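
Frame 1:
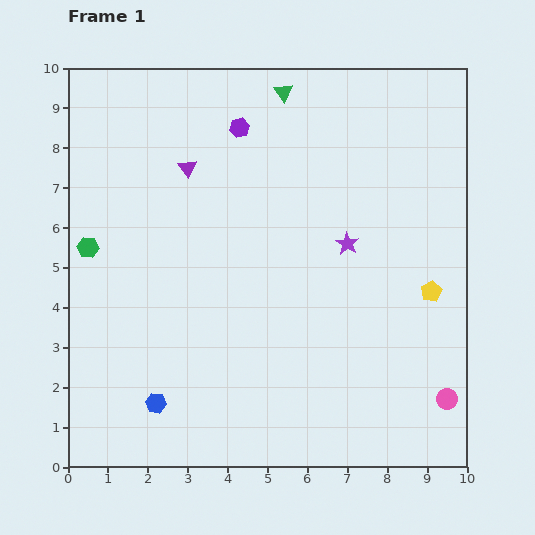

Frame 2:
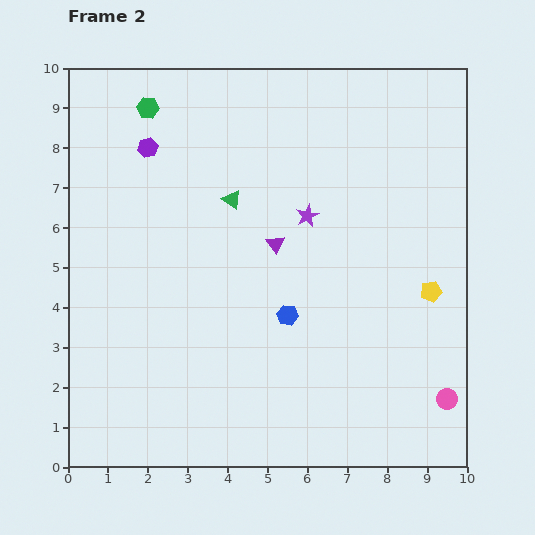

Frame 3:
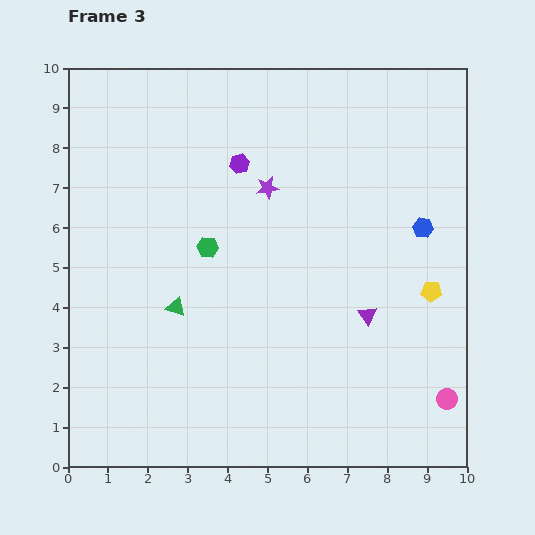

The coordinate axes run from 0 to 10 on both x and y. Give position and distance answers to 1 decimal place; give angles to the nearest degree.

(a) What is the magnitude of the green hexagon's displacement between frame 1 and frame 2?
3.8

The green hexagon moved from (0.5, 5.5) to (2.0, 9.0), a distance of √(1.5² + 3.5²) ≈ 3.8.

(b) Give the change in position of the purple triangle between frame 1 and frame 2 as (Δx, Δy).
(2.2, -1.9)

The purple triangle was at (3.0, 7.5) in frame 1 and (5.2, 5.6) in frame 2.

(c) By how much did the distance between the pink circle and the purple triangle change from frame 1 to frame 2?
-2.9

Distance in frame 1: 8.7. Distance in frame 2: 5.8.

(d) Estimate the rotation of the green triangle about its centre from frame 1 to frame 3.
36° counter-clockwise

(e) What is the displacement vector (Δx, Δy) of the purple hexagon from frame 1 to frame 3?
(0.0, -0.9)

The purple hexagon was at (4.3, 8.5) in frame 1 and (4.3, 7.6) in frame 3.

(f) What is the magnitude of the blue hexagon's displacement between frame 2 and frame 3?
4.0

The blue hexagon moved from (5.5, 3.8) to (8.9, 6.0), a distance of √(3.4² + 2.2²) ≈ 4.0.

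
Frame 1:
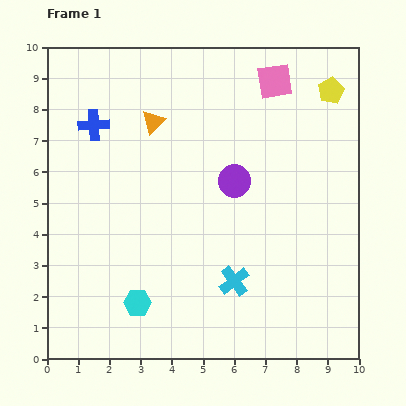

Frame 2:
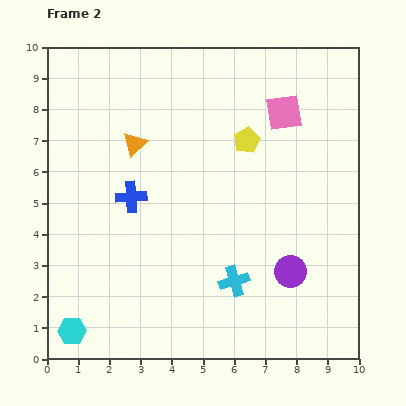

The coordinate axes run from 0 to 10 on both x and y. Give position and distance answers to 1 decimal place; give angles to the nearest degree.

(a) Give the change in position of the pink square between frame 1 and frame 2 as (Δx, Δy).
(0.3, -1.0)

The pink square was at (7.3, 8.9) in frame 1 and (7.6, 7.9) in frame 2.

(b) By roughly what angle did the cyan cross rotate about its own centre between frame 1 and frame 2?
20° clockwise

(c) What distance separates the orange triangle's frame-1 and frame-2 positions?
0.9

The orange triangle moved from (3.4, 7.6) to (2.8, 6.9), a distance of √(0.6² + 0.7²) ≈ 0.9.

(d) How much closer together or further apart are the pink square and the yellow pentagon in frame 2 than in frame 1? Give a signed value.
-0.3

Distance in frame 1: 1.8. Distance in frame 2: 1.5.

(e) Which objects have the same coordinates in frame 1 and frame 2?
the cyan cross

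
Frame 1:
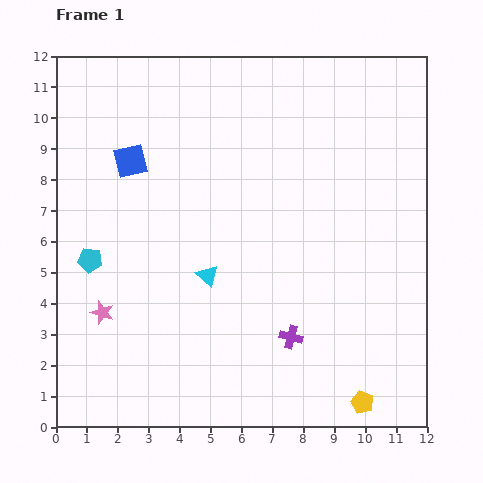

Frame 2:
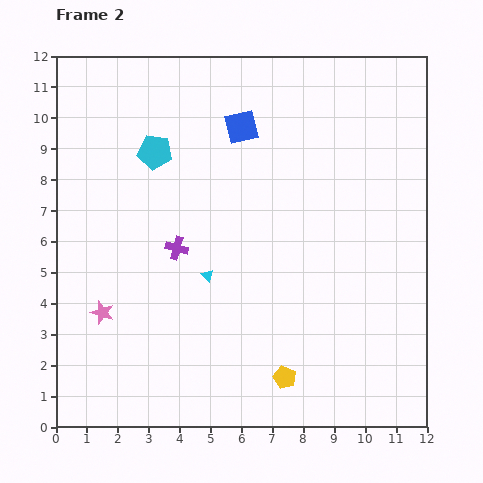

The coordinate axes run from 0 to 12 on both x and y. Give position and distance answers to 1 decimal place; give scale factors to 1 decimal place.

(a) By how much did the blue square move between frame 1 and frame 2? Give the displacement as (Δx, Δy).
(3.6, 1.1)

The blue square was at (2.4, 8.6) in frame 1 and (6.0, 9.7) in frame 2.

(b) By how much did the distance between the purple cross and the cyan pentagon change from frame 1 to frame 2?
-3.8

Distance in frame 1: 7.0. Distance in frame 2: 3.2.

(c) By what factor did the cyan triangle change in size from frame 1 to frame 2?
0.6×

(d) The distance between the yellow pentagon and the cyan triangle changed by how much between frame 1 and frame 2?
-2.4

Distance in frame 1: 6.5. Distance in frame 2: 4.1.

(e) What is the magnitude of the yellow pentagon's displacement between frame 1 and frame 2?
2.6

The yellow pentagon moved from (9.9, 0.8) to (7.4, 1.6), a distance of √(2.5² + 0.8²) ≈ 2.6.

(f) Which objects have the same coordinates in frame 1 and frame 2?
the cyan triangle, the pink star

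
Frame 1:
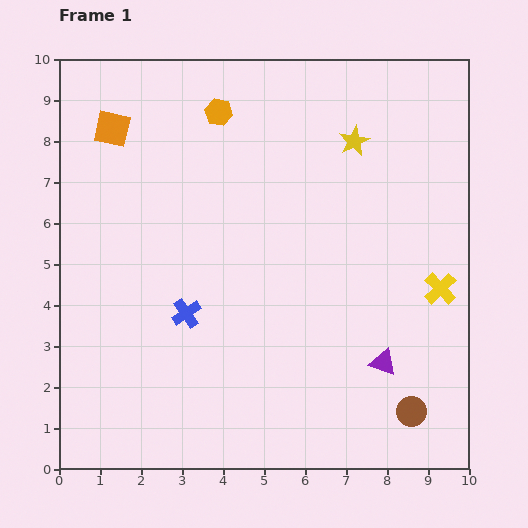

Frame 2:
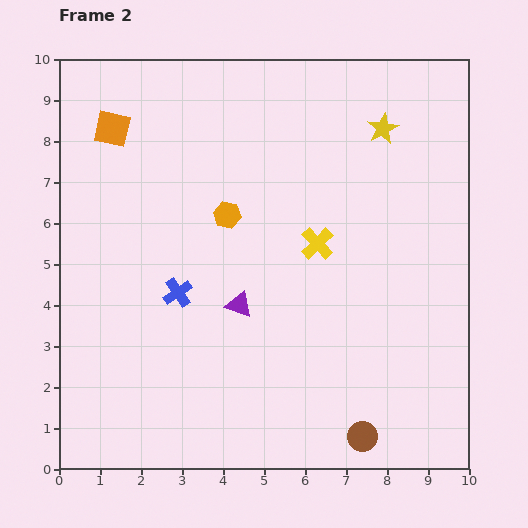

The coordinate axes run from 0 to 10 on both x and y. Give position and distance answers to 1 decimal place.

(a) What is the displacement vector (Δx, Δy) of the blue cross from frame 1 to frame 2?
(-0.2, 0.5)

The blue cross was at (3.1, 3.8) in frame 1 and (2.9, 4.3) in frame 2.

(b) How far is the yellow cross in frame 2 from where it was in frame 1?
3.2

The yellow cross moved from (9.3, 4.4) to (6.3, 5.5), a distance of √(3.0² + 1.1²) ≈ 3.2.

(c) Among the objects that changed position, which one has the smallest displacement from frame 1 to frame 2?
the blue cross

(moved 0.5)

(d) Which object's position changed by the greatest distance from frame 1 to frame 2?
the purple triangle

(moved 3.8; next 3.2)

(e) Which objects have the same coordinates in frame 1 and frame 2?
the orange square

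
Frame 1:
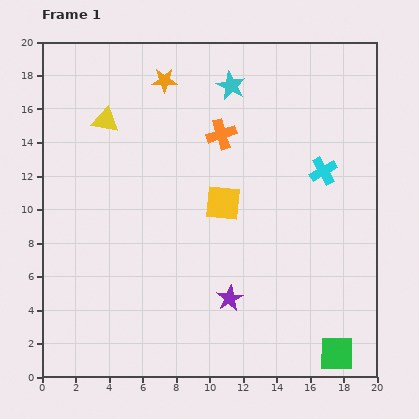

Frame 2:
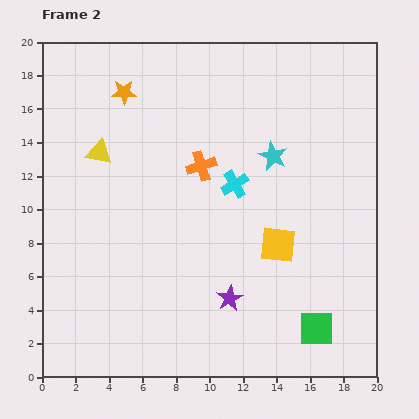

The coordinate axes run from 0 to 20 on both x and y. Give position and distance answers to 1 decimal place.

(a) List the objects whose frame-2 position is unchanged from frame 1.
the purple star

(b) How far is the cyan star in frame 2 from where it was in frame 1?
4.9

The cyan star moved from (11.3, 17.4) to (13.8, 13.2), a distance of √(2.5² + 4.2²) ≈ 4.9.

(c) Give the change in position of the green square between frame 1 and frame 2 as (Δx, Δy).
(-1.2, 1.5)

The green square was at (17.6, 1.4) in frame 1 and (16.4, 2.9) in frame 2.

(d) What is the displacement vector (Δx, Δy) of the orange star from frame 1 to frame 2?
(-2.4, -0.7)

The orange star was at (7.3, 17.7) in frame 1 and (4.9, 17.0) in frame 2.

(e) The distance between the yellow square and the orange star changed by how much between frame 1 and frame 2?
+4.8

Distance in frame 1: 8.1. Distance in frame 2: 12.9.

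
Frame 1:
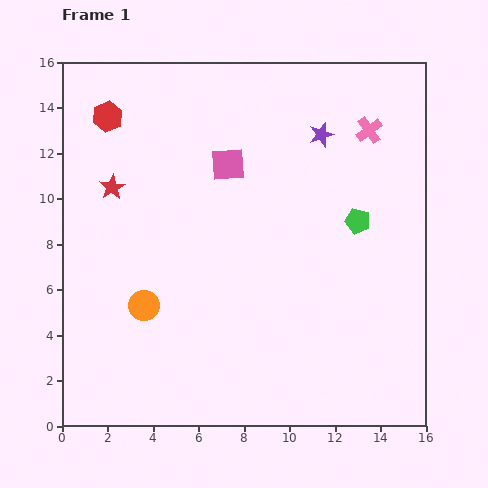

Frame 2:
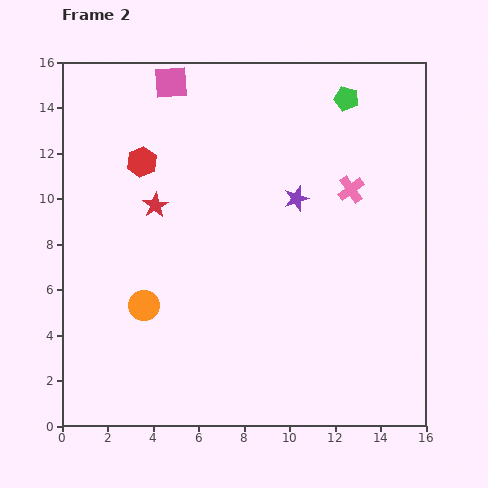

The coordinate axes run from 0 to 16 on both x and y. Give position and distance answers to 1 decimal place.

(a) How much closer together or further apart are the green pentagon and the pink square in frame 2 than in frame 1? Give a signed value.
+1.5

Distance in frame 1: 6.2. Distance in frame 2: 7.7.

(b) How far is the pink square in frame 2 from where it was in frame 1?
4.4

The pink square moved from (7.3, 11.5) to (4.8, 15.1), a distance of √(2.5² + 3.6²) ≈ 4.4.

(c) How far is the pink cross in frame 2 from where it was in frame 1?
2.7

The pink cross moved from (13.5, 13.0) to (12.7, 10.4), a distance of √(0.8² + 2.6²) ≈ 2.7.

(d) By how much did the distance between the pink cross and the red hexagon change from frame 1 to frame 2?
-2.2

Distance in frame 1: 11.5. Distance in frame 2: 9.3.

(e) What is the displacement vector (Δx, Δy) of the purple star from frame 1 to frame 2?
(-1.1, -2.8)

The purple star was at (11.4, 12.8) in frame 1 and (10.3, 10.0) in frame 2.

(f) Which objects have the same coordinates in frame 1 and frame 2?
the orange circle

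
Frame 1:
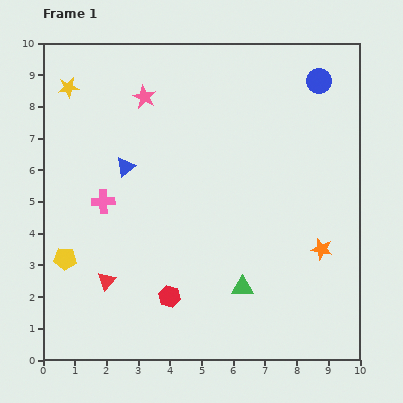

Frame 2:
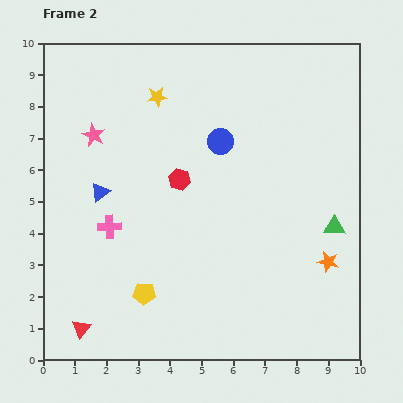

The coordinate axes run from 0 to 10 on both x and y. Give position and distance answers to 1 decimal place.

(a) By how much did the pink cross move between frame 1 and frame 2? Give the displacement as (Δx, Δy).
(0.2, -0.8)

The pink cross was at (1.9, 5.0) in frame 1 and (2.1, 4.2) in frame 2.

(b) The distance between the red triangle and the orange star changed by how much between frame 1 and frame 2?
+1.2

Distance in frame 1: 6.9. Distance in frame 2: 8.1.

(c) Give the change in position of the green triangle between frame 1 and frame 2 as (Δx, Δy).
(2.9, 1.9)

The green triangle was at (6.3, 2.3) in frame 1 and (9.2, 4.2) in frame 2.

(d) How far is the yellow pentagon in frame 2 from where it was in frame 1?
2.7

The yellow pentagon moved from (0.7, 3.2) to (3.2, 2.1), a distance of √(2.5² + 1.1²) ≈ 2.7.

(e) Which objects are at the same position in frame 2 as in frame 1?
none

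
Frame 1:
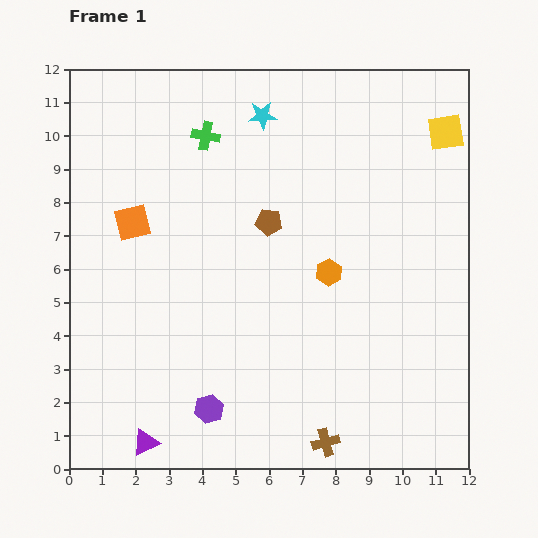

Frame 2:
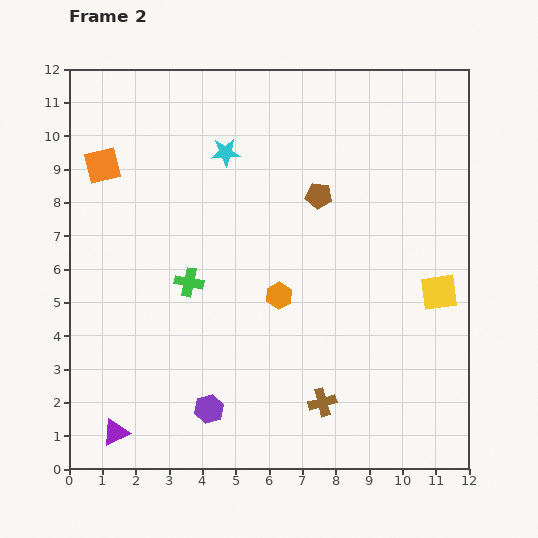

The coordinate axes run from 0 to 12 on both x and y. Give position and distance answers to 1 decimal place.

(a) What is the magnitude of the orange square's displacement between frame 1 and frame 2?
1.9

The orange square moved from (1.9, 7.4) to (1.0, 9.1), a distance of √(0.9² + 1.7²) ≈ 1.9.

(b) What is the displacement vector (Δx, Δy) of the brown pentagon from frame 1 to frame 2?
(1.5, 0.8)

The brown pentagon was at (6.0, 7.4) in frame 1 and (7.5, 8.2) in frame 2.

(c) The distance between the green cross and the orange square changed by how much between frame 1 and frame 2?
+1.0

Distance in frame 1: 3.4. Distance in frame 2: 4.4.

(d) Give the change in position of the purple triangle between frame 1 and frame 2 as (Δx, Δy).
(-0.9, 0.3)

The purple triangle was at (2.3, 0.8) in frame 1 and (1.4, 1.1) in frame 2.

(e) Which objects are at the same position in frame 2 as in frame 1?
the purple hexagon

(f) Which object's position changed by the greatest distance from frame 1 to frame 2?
the yellow square

(moved 4.8; next 4.4)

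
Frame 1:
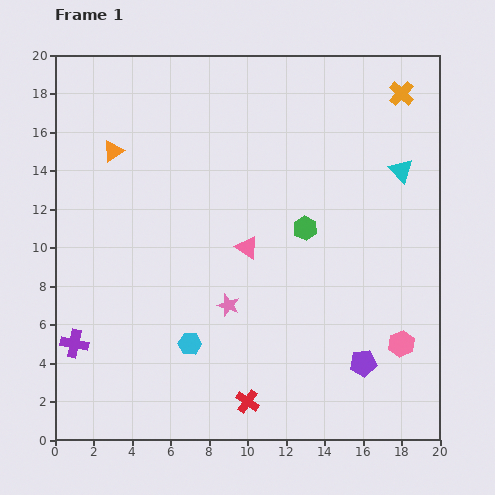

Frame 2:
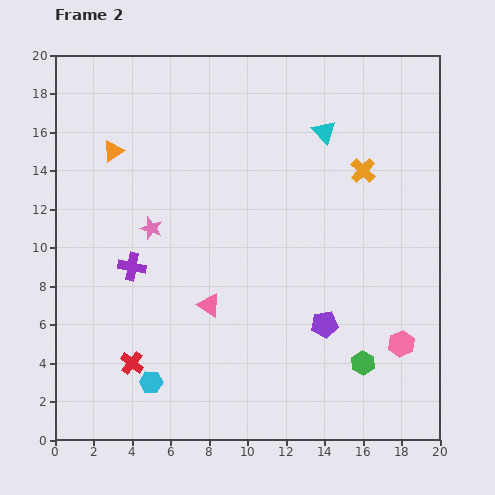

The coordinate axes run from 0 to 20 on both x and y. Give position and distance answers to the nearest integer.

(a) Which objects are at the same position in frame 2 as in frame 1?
the pink hexagon, the orange triangle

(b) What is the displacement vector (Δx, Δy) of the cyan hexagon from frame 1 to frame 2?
(-2, -2)

The cyan hexagon was at (7, 5) in frame 1 and (5, 3) in frame 2.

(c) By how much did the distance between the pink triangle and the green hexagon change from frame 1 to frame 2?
+6

Distance in frame 1: 3. Distance in frame 2: 9.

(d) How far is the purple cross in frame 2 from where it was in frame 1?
5

The purple cross moved from (1, 5) to (4, 9), a distance of √(3² + 4²) ≈ 5.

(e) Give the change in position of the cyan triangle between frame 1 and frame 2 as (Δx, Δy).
(-4, 2)

The cyan triangle was at (18, 14) in frame 1 and (14, 16) in frame 2.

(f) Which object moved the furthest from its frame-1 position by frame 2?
the green hexagon

(moved 8; next 6)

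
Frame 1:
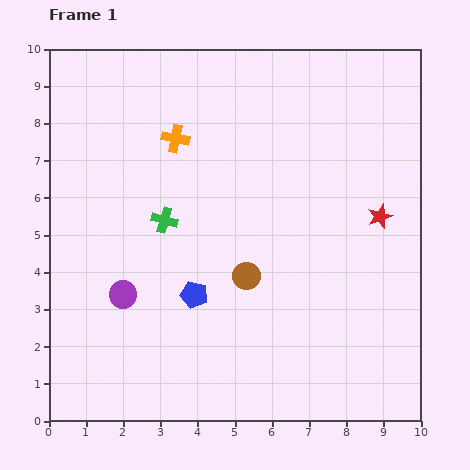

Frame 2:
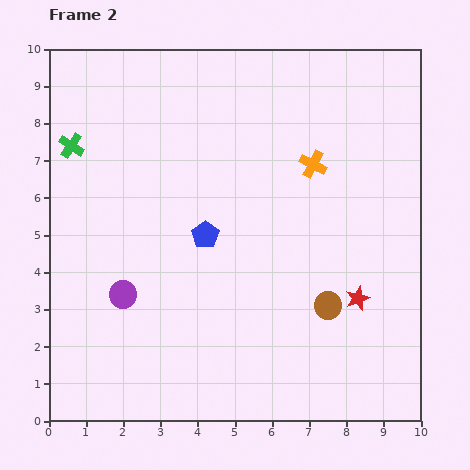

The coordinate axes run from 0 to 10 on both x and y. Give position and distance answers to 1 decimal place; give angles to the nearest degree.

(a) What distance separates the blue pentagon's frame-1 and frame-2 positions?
1.6

The blue pentagon moved from (3.9, 3.4) to (4.2, 5.0), a distance of √(0.3² + 1.6²) ≈ 1.6.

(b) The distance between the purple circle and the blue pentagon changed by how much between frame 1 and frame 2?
+0.8

Distance in frame 1: 1.9. Distance in frame 2: 2.7.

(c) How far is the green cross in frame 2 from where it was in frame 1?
3.2

The green cross moved from (3.1, 5.4) to (0.6, 7.4), a distance of √(2.5² + 2.0²) ≈ 3.2.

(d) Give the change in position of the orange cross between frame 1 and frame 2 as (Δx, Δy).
(3.7, -0.7)

The orange cross was at (3.4, 7.6) in frame 1 and (7.1, 6.9) in frame 2.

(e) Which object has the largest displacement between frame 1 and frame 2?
the orange cross

(moved 3.8; next 3.2)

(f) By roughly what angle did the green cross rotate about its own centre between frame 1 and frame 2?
18° clockwise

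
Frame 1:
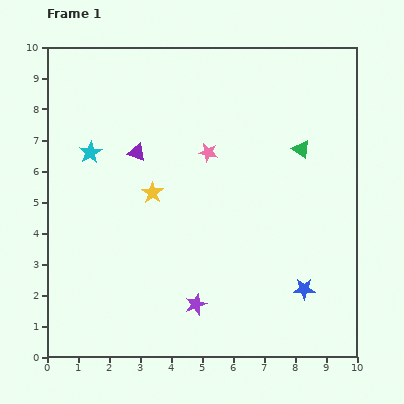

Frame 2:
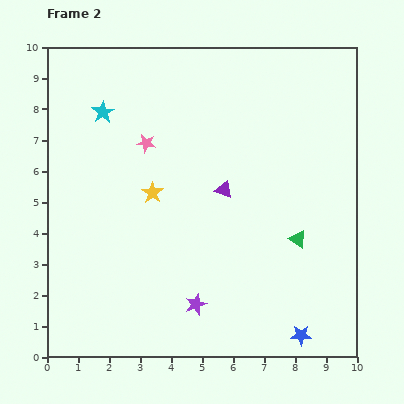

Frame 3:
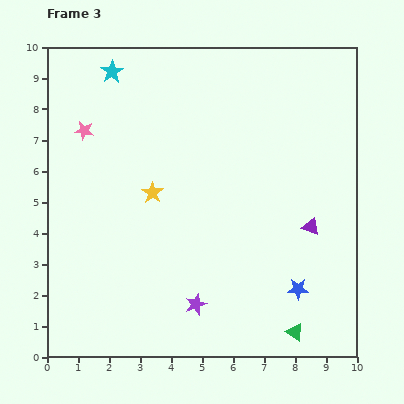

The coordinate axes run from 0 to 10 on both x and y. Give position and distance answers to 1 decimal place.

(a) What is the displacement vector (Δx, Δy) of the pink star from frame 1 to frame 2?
(-2.0, 0.3)

The pink star was at (5.2, 6.6) in frame 1 and (3.2, 6.9) in frame 2.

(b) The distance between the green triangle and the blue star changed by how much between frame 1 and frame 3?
-3.1

Distance in frame 1: 4.5. Distance in frame 3: 1.4.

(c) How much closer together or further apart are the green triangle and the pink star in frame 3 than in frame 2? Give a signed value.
+3.6

Distance in frame 2: 5.8. Distance in frame 3: 9.4.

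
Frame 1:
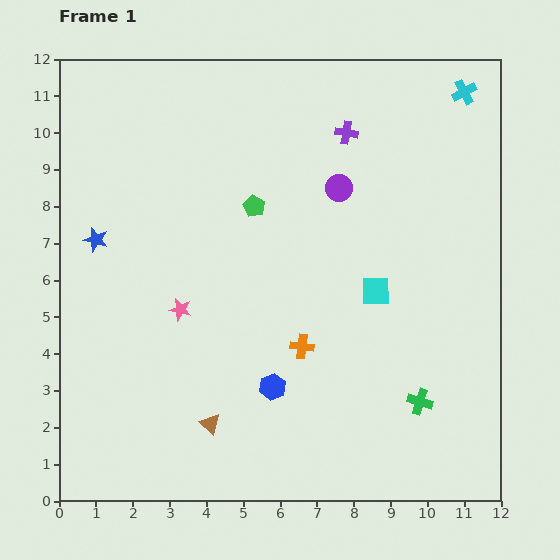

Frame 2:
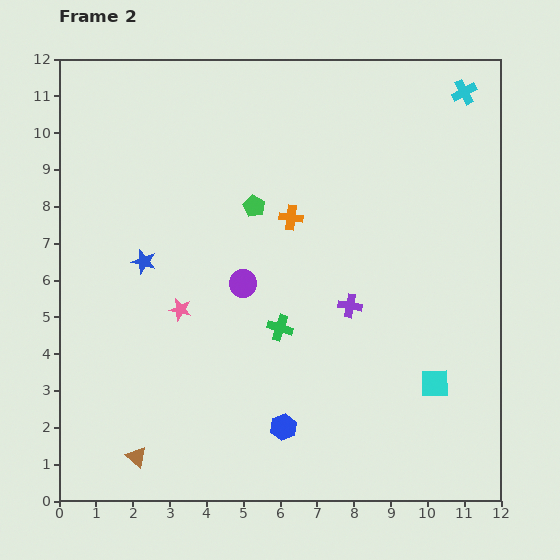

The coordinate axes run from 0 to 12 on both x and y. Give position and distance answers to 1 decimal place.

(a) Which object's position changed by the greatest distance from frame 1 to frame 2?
the purple cross

(moved 4.7; next 4.3)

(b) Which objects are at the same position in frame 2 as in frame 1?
the cyan cross, the pink star, the green pentagon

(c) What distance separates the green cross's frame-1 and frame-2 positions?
4.3

The green cross moved from (9.8, 2.7) to (6.0, 4.7), a distance of √(3.8² + 2.0²) ≈ 4.3.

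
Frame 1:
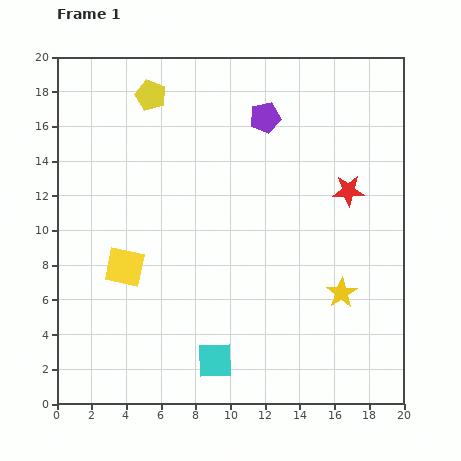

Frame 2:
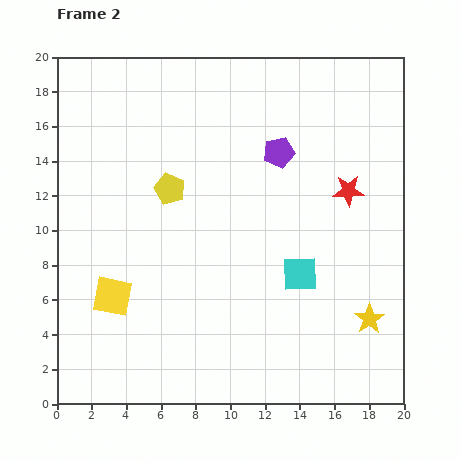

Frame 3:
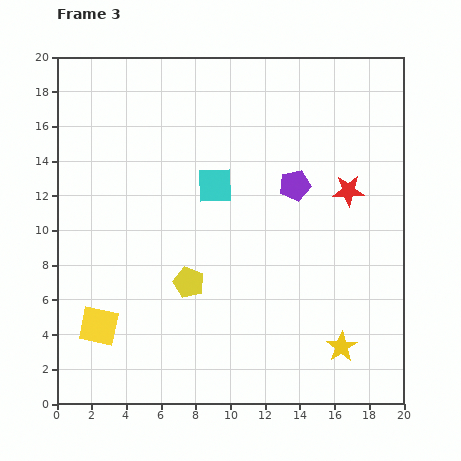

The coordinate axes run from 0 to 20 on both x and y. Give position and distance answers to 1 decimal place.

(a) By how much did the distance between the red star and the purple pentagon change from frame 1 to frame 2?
-1.8

Distance in frame 1: 6.4. Distance in frame 2: 4.6.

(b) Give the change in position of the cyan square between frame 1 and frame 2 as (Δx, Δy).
(4.9, 5.0)

The cyan square was at (9.1, 2.5) in frame 1 and (14.0, 7.5) in frame 2.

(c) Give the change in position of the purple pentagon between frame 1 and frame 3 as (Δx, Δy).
(1.7, -3.9)

The purple pentagon was at (12.0, 16.5) in frame 1 and (13.7, 12.6) in frame 3.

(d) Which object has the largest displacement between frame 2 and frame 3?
the cyan square

(moved 7.1; next 5.5)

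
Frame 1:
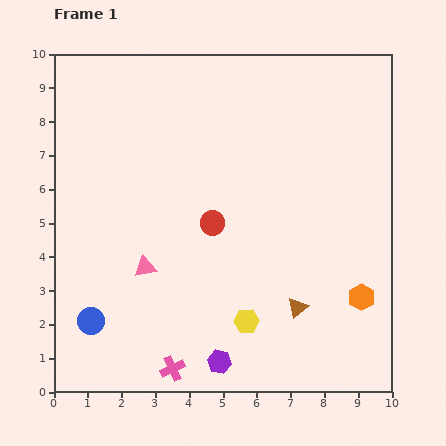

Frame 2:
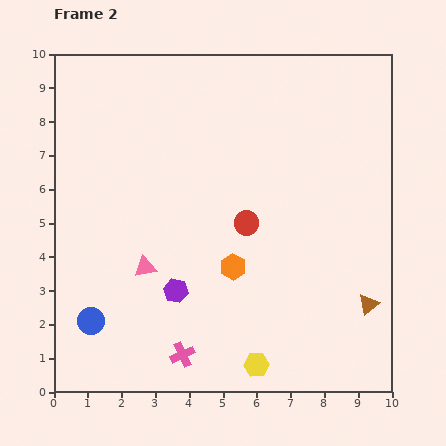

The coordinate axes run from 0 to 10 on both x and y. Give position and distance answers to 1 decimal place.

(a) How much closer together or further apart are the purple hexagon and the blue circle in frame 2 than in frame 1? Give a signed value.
-1.3

Distance in frame 1: 4.0. Distance in frame 2: 2.7.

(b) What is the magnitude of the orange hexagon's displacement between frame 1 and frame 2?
3.9

The orange hexagon moved from (9.1, 2.8) to (5.3, 3.7), a distance of √(3.8² + 0.9²) ≈ 3.9.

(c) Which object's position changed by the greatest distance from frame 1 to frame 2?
the orange hexagon

(moved 3.9; next 2.5)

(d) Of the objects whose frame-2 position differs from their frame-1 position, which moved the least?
the pink cross

(moved 0.5)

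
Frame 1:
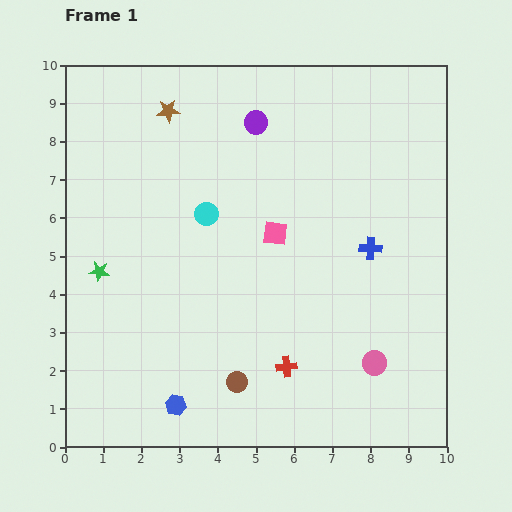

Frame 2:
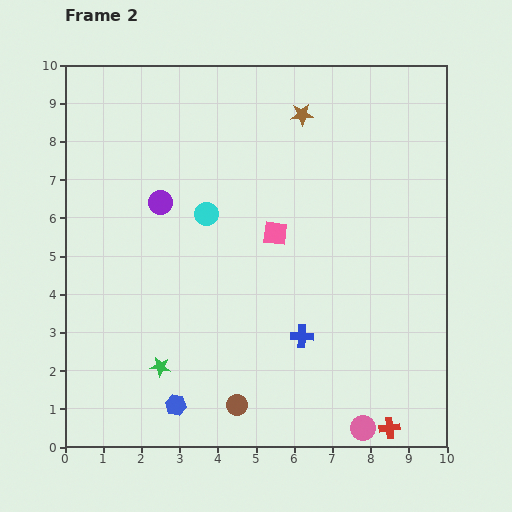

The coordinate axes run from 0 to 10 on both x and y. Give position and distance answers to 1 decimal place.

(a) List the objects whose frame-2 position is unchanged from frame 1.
the blue hexagon, the cyan circle, the pink square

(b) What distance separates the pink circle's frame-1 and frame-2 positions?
1.7

The pink circle moved from (8.1, 2.2) to (7.8, 0.5), a distance of √(0.3² + 1.7²) ≈ 1.7.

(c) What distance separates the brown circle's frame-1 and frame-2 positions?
0.6

The brown circle moved from (4.5, 1.7) to (4.5, 1.1), a distance of √(0.0² + 0.6²) ≈ 0.6.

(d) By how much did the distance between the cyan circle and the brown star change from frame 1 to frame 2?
+0.7

Distance in frame 1: 2.9. Distance in frame 2: 3.6.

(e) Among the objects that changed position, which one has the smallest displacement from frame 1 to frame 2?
the brown circle

(moved 0.6)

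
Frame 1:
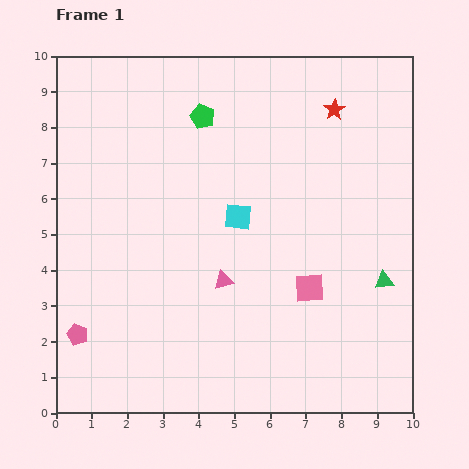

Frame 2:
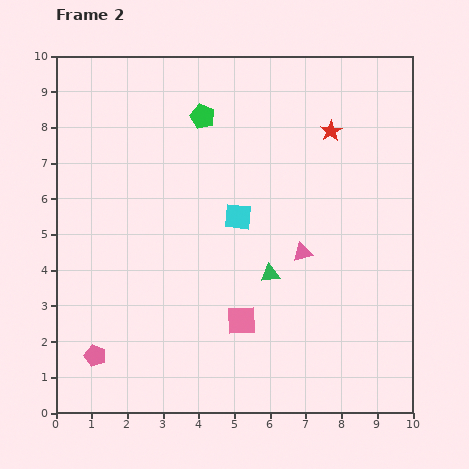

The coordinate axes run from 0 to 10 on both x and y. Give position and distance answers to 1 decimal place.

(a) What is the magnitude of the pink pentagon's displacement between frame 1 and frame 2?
0.8

The pink pentagon moved from (0.6, 2.2) to (1.1, 1.6), a distance of √(0.5² + 0.6²) ≈ 0.8.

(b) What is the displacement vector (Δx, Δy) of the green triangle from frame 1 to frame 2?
(-3.2, 0.2)

The green triangle was at (9.2, 3.7) in frame 1 and (6.0, 3.9) in frame 2.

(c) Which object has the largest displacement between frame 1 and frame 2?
the green triangle

(moved 3.2; next 2.3)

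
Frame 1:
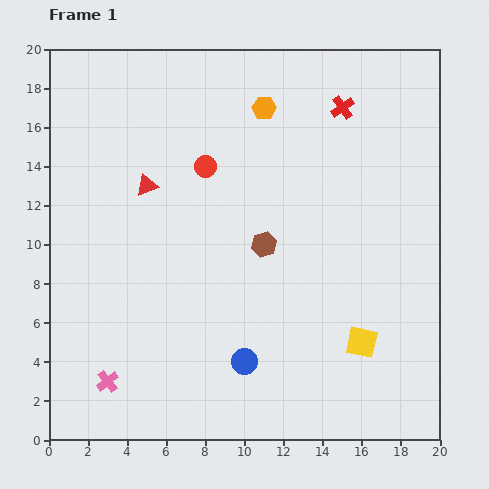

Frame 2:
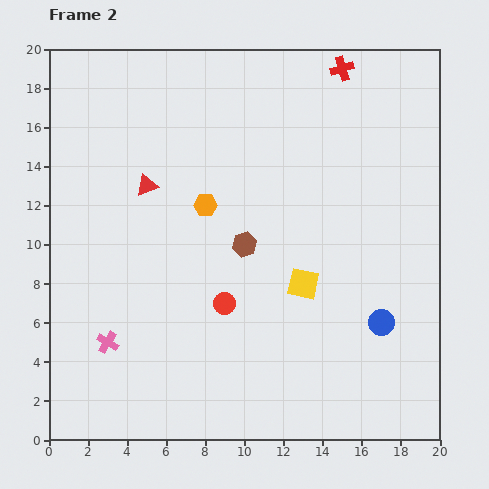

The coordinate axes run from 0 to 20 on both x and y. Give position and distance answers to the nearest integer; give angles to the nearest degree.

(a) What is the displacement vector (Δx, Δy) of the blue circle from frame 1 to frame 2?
(7, 2)

The blue circle was at (10, 4) in frame 1 and (17, 6) in frame 2.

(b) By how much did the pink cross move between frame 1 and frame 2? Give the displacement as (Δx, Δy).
(0, 2)

The pink cross was at (3, 3) in frame 1 and (3, 5) in frame 2.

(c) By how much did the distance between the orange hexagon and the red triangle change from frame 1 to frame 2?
-4

Distance in frame 1: 7. Distance in frame 2: 3.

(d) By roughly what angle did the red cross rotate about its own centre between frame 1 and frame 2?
17° clockwise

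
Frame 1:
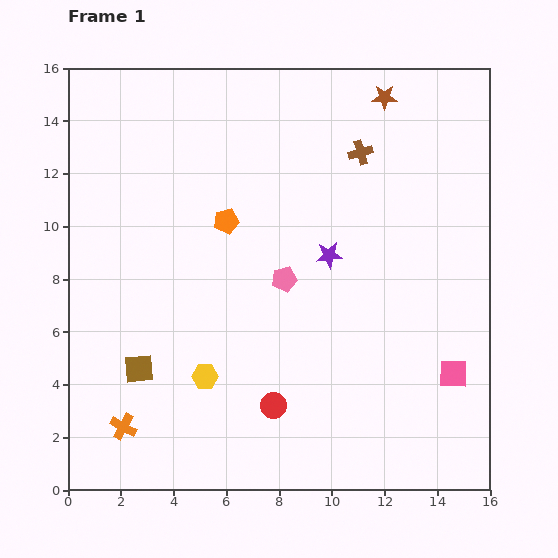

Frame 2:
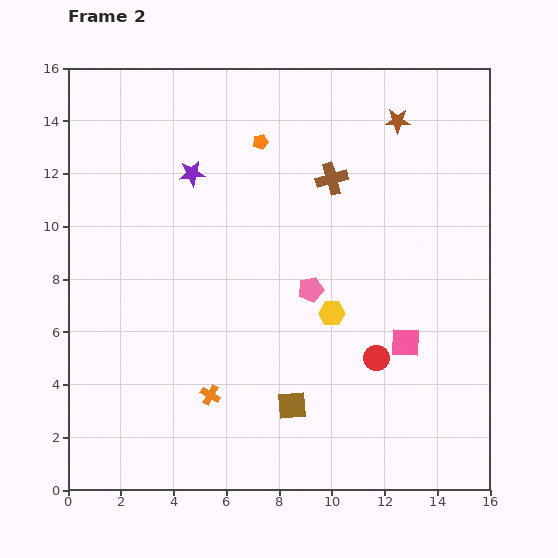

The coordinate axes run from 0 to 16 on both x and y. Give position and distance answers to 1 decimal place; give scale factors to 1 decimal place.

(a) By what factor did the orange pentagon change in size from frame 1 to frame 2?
0.6×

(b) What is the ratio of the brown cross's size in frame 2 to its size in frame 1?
1.3×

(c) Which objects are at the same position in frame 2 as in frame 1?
none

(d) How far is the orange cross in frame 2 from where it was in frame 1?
3.5

The orange cross moved from (2.1, 2.4) to (5.4, 3.6), a distance of √(3.3² + 1.2²) ≈ 3.5.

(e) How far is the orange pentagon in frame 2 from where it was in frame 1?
3.3

The orange pentagon moved from (6.0, 10.2) to (7.3, 13.2), a distance of √(1.3² + 3.0²) ≈ 3.3.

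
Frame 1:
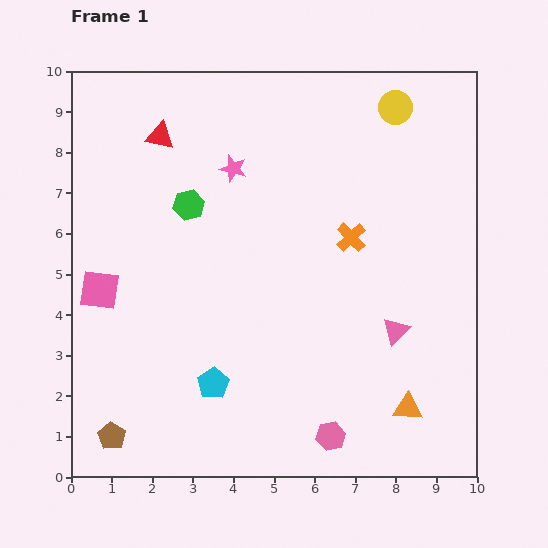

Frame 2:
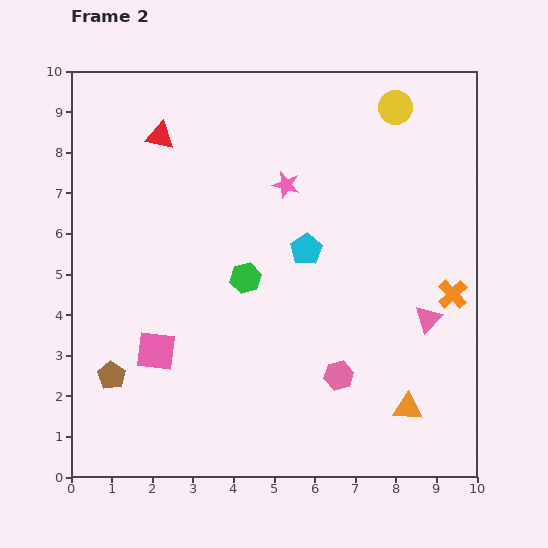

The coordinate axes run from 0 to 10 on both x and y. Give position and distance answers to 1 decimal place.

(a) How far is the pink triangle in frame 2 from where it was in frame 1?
0.9

The pink triangle moved from (8.0, 3.6) to (8.8, 3.9), a distance of √(0.8² + 0.3²) ≈ 0.9.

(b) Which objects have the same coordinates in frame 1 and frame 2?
the red triangle, the orange triangle, the yellow circle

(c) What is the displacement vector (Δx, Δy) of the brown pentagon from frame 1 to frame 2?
(0.0, 1.5)

The brown pentagon was at (1.0, 1.0) in frame 1 and (1.0, 2.5) in frame 2.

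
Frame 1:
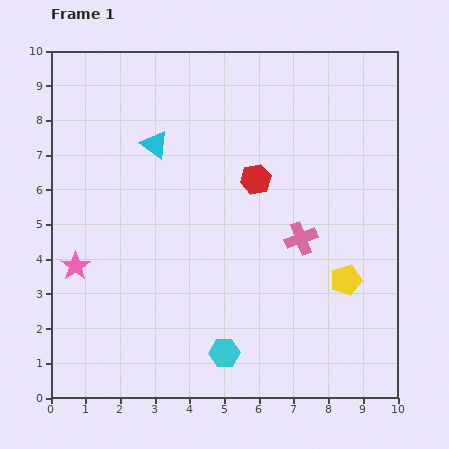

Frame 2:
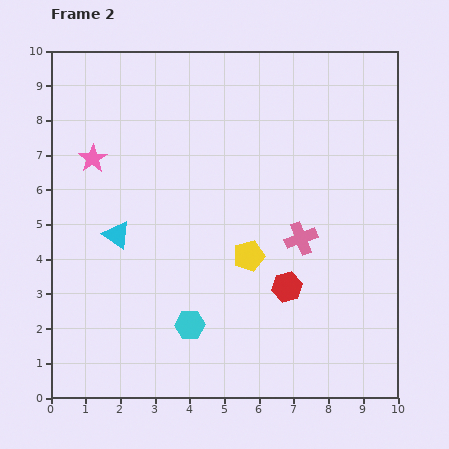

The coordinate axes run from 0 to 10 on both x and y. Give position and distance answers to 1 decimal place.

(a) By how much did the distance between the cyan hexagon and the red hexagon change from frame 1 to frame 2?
-2.1

Distance in frame 1: 5.1. Distance in frame 2: 3.0.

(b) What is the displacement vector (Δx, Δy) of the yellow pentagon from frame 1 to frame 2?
(-2.8, 0.7)

The yellow pentagon was at (8.5, 3.4) in frame 1 and (5.7, 4.1) in frame 2.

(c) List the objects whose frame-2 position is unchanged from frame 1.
the pink cross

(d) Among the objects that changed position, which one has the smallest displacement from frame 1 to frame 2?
the cyan hexagon

(moved 1.3)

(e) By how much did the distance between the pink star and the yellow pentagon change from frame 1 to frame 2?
-2.5

Distance in frame 1: 7.8. Distance in frame 2: 5.3.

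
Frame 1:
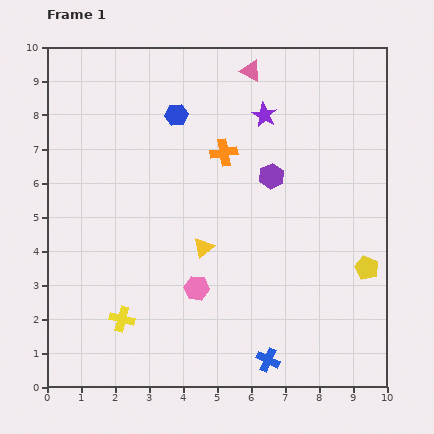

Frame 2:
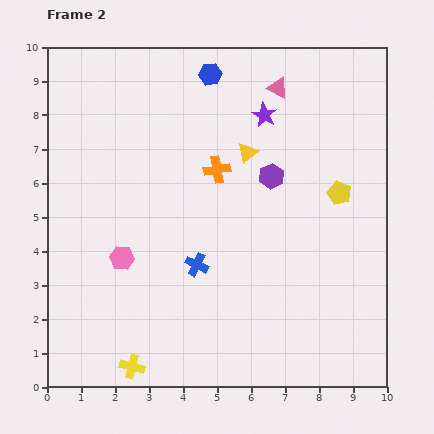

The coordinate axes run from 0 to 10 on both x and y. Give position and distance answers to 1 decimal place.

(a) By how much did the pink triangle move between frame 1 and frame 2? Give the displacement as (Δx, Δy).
(0.8, -0.5)

The pink triangle was at (6.0, 9.3) in frame 1 and (6.8, 8.8) in frame 2.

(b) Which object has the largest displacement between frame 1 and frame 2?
the blue cross

(moved 3.5; next 3.1)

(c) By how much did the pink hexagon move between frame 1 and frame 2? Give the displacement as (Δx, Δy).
(-2.2, 0.9)

The pink hexagon was at (4.4, 2.9) in frame 1 and (2.2, 3.8) in frame 2.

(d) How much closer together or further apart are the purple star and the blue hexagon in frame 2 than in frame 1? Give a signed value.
-0.6

Distance in frame 1: 2.6. Distance in frame 2: 2.0.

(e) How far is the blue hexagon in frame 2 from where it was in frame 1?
1.6

The blue hexagon moved from (3.8, 8.0) to (4.8, 9.2), a distance of √(1.0² + 1.2²) ≈ 1.6.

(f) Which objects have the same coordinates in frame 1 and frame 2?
the purple hexagon, the purple star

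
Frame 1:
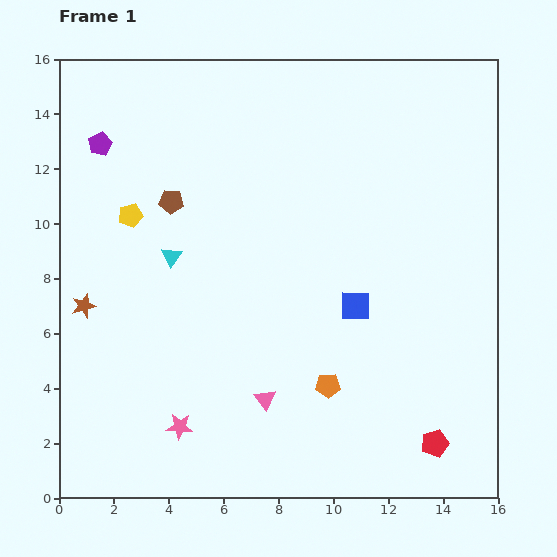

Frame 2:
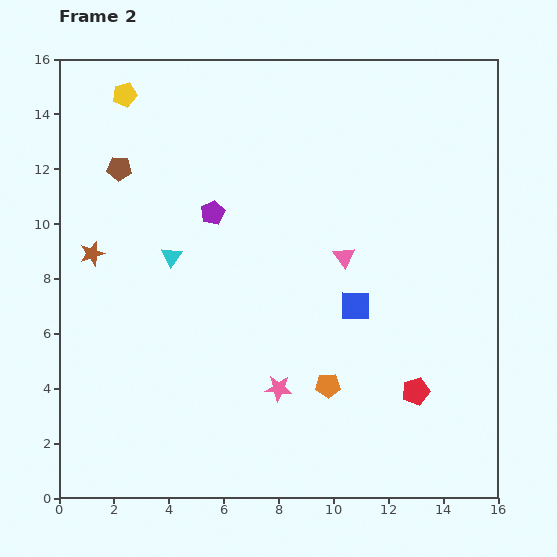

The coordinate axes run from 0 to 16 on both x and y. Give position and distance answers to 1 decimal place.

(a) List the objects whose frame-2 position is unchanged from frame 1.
the blue square, the cyan triangle, the orange pentagon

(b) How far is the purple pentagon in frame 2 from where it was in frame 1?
4.8

The purple pentagon moved from (1.5, 12.9) to (5.6, 10.4), a distance of √(4.1² + 2.5²) ≈ 4.8.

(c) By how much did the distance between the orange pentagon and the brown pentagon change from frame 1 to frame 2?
+2.2

Distance in frame 1: 8.8. Distance in frame 2: 11.0.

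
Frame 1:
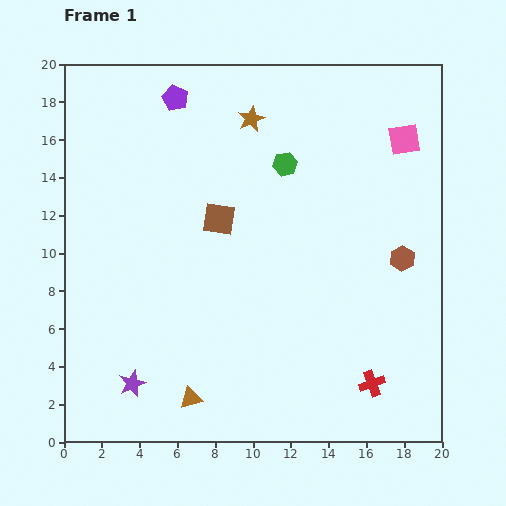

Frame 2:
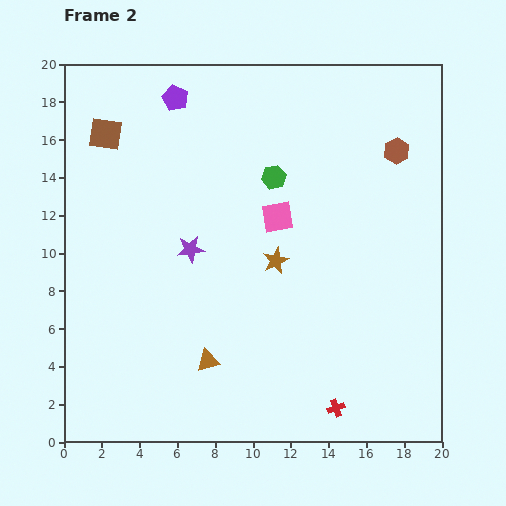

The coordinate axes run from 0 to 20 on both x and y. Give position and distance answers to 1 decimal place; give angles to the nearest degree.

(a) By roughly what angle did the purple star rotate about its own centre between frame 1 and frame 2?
16° clockwise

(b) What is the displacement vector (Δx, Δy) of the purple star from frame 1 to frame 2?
(3.1, 7.1)

The purple star was at (3.6, 3.1) in frame 1 and (6.7, 10.2) in frame 2.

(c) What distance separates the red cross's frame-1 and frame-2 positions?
2.3

The red cross moved from (16.3, 3.1) to (14.4, 1.8), a distance of √(1.9² + 1.3²) ≈ 2.3.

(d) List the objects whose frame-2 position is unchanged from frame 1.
the purple pentagon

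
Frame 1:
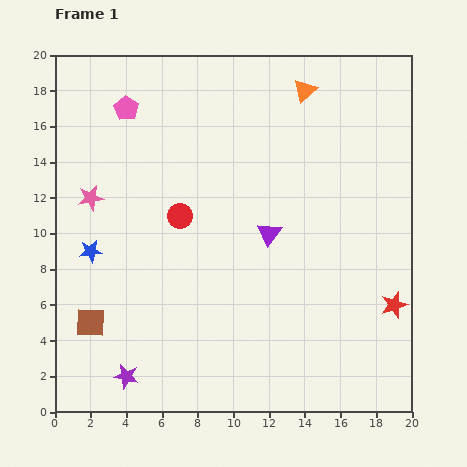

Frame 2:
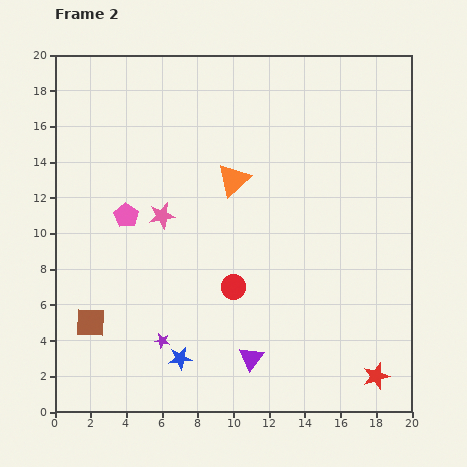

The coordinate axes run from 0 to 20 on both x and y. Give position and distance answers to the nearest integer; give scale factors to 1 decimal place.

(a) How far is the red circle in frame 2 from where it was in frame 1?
5

The red circle moved from (7, 11) to (10, 7), a distance of √(3² + 4²) ≈ 5.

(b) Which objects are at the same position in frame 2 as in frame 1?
the brown square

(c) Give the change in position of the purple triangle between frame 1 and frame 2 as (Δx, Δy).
(-1, -7)

The purple triangle was at (12, 10) in frame 1 and (11, 3) in frame 2.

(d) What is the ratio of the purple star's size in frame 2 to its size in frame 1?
0.6×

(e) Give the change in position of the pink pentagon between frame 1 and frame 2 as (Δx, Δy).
(0, -6)

The pink pentagon was at (4, 17) in frame 1 and (4, 11) in frame 2.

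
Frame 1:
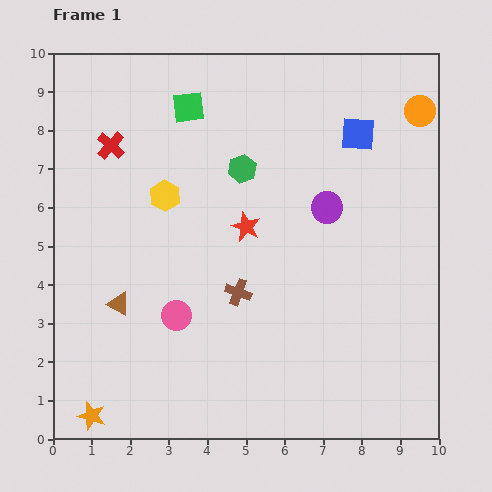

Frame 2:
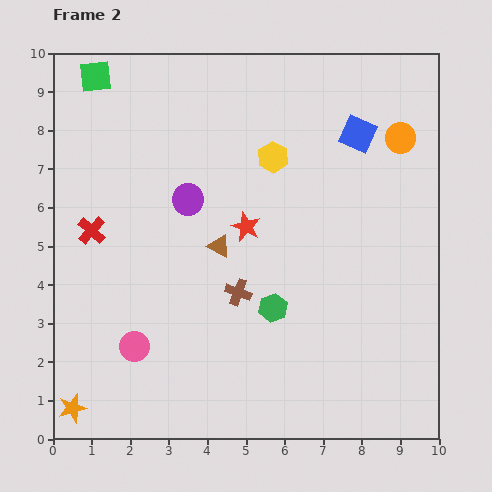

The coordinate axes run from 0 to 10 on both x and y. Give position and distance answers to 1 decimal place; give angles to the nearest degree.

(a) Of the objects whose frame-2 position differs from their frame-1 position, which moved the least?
the orange star

(moved 0.5)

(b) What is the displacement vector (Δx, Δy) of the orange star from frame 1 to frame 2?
(-0.5, 0.2)

The orange star was at (1.0, 0.6) in frame 1 and (0.5, 0.8) in frame 2.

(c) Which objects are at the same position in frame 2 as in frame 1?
the red star, the blue square, the brown cross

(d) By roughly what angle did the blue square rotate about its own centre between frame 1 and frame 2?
19° clockwise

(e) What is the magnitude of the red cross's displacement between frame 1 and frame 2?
2.3

The red cross moved from (1.5, 7.6) to (1.0, 5.4), a distance of √(0.5² + 2.2²) ≈ 2.3.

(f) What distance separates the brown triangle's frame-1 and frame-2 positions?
3.0

The brown triangle moved from (1.7, 3.5) to (4.3, 5.0), a distance of √(2.6² + 1.5²) ≈ 3.0.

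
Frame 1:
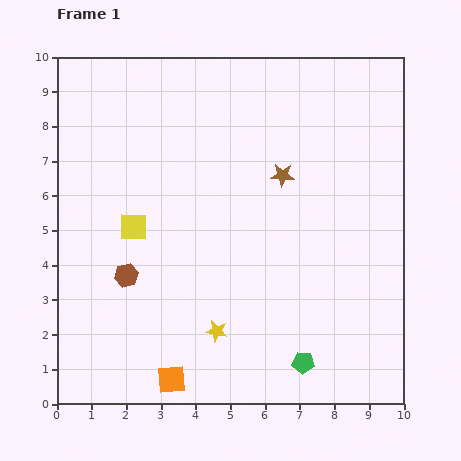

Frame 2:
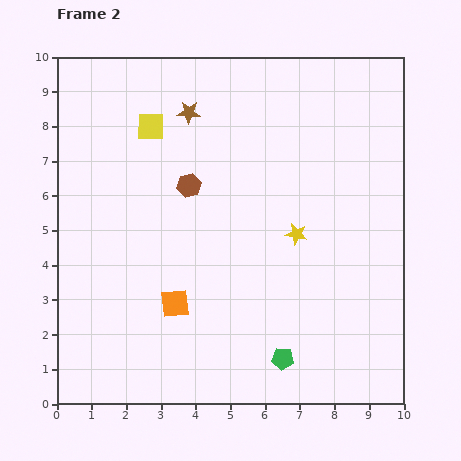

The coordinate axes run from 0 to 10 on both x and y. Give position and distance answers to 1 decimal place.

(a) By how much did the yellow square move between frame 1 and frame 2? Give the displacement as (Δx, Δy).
(0.5, 2.9)

The yellow square was at (2.2, 5.1) in frame 1 and (2.7, 8.0) in frame 2.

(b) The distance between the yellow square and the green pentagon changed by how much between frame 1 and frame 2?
+1.4

Distance in frame 1: 6.3. Distance in frame 2: 7.7.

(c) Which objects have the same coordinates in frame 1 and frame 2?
none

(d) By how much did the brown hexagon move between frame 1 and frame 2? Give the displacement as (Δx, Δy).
(1.8, 2.6)

The brown hexagon was at (2.0, 3.7) in frame 1 and (3.8, 6.3) in frame 2.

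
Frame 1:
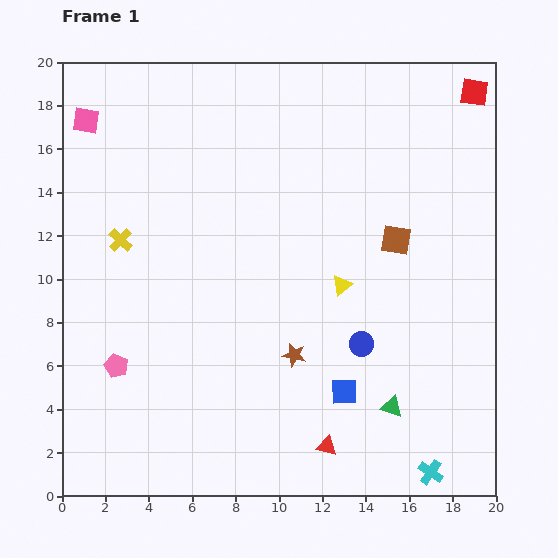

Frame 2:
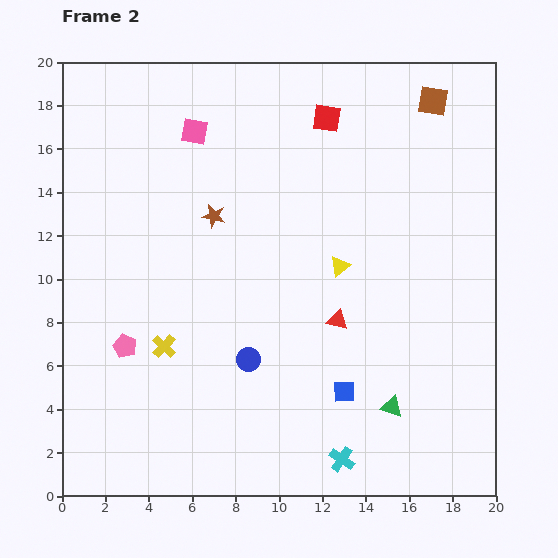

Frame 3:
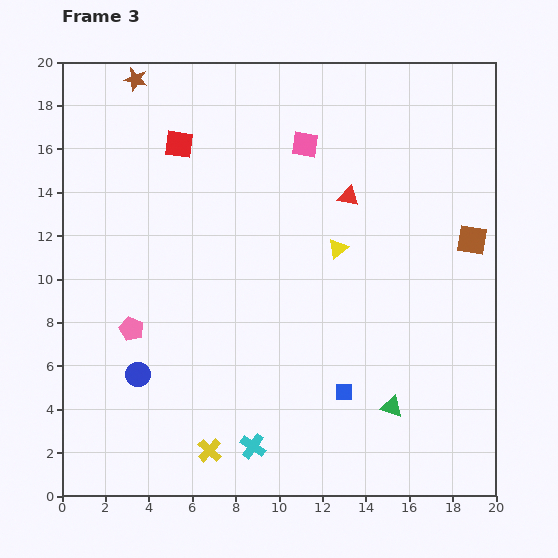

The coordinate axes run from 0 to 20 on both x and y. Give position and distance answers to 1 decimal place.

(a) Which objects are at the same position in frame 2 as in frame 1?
the blue square, the green triangle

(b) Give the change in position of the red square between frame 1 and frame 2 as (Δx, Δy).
(-6.8, -1.2)

The red square was at (19.0, 18.6) in frame 1 and (12.2, 17.4) in frame 2.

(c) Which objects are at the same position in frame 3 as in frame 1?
the blue square, the green triangle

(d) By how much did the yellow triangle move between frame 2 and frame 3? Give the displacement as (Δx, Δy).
(-0.1, 0.8)

The yellow triangle was at (12.8, 10.6) in frame 2 and (12.7, 11.4) in frame 3.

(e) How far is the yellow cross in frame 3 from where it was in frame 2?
5.2

The yellow cross moved from (4.7, 6.9) to (6.8, 2.1), a distance of √(2.1² + 4.8²) ≈ 5.2.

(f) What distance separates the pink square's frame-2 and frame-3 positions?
5.1

The pink square moved from (6.1, 16.8) to (11.2, 16.2), a distance of √(5.1² + 0.6²) ≈ 5.1.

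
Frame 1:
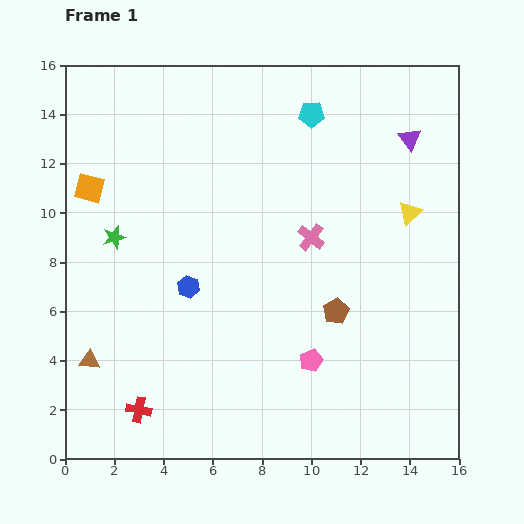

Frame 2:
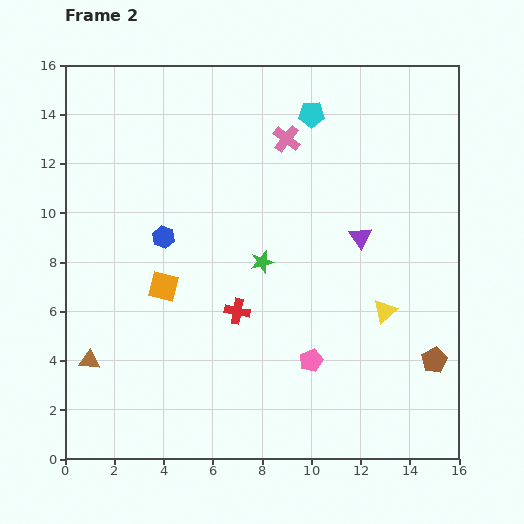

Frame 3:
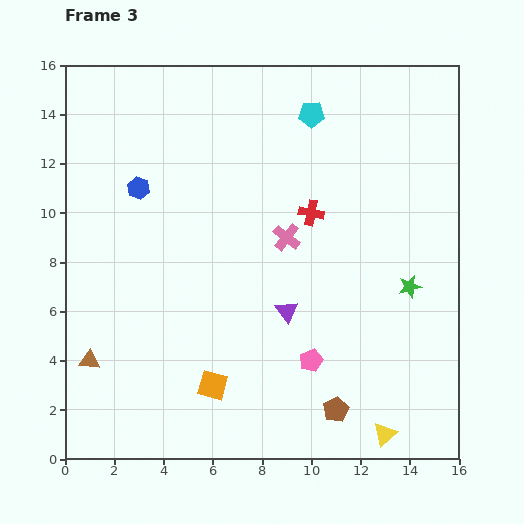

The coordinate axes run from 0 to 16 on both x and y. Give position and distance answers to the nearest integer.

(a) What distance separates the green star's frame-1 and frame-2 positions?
6

The green star moved from (2, 9) to (8, 8), a distance of √(6² + 1²) ≈ 6.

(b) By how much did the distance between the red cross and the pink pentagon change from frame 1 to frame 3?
-1

Distance in frame 1: 7. Distance in frame 3: 6.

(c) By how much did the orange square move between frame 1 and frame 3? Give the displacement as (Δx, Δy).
(5, -8)

The orange square was at (1, 11) in frame 1 and (6, 3) in frame 3.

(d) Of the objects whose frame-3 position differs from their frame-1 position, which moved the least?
the pink cross

(moved 1)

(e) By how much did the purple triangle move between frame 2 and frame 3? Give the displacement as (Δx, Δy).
(-3, -3)

The purple triangle was at (12, 9) in frame 2 and (9, 6) in frame 3.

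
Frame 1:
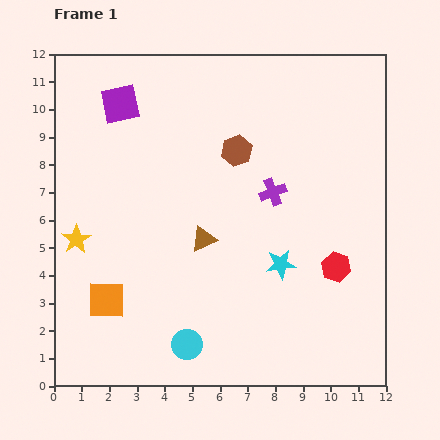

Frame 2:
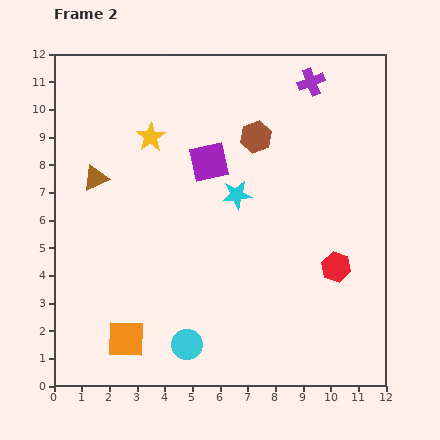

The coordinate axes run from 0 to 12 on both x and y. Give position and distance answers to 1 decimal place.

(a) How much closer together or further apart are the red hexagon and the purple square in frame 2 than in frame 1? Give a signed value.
-3.8

Distance in frame 1: 9.8. Distance in frame 2: 6.0.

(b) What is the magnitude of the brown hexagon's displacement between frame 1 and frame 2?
0.9

The brown hexagon moved from (6.6, 8.5) to (7.3, 9.0), a distance of √(0.7² + 0.5²) ≈ 0.9.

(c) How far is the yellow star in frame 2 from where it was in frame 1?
4.6

The yellow star moved from (0.8, 5.3) to (3.5, 9.0), a distance of √(2.7² + 3.7²) ≈ 4.6.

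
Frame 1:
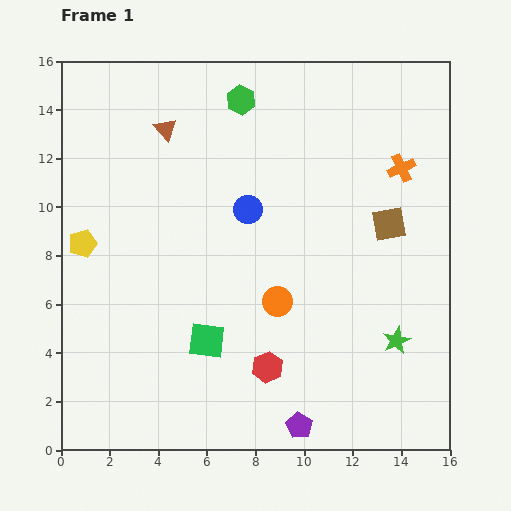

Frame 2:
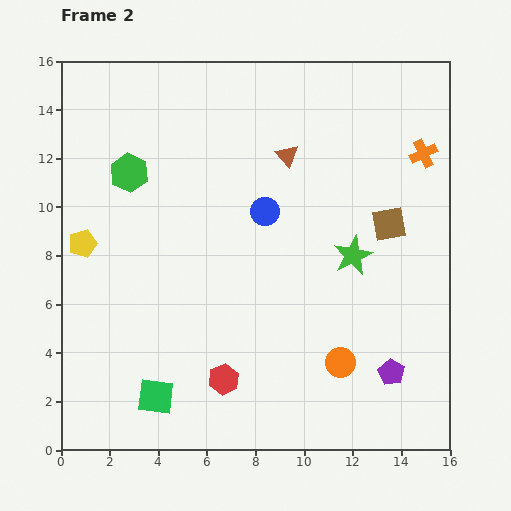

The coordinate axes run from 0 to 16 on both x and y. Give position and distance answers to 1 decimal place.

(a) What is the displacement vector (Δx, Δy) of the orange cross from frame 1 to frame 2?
(0.9, 0.6)

The orange cross was at (14.0, 11.6) in frame 1 and (14.9, 12.2) in frame 2.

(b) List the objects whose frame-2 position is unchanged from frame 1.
the yellow pentagon, the brown square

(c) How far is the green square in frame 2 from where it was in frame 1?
3.1

The green square moved from (6.0, 4.5) to (3.9, 2.2), a distance of √(2.1² + 2.3²) ≈ 3.1.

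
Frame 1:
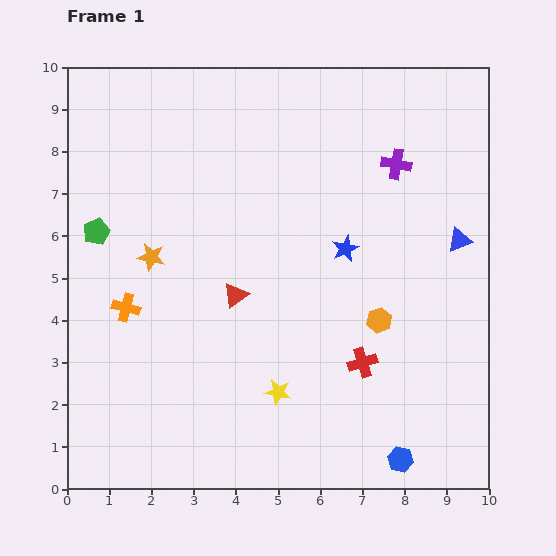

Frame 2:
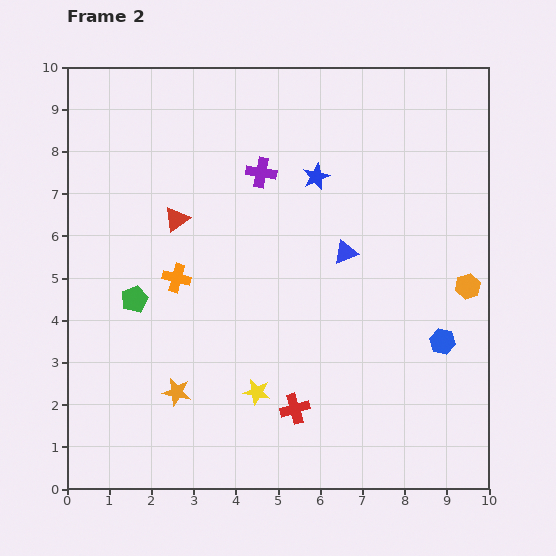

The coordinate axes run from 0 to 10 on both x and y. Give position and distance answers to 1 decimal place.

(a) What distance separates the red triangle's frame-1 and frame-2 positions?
2.3

The red triangle moved from (4.0, 4.6) to (2.6, 6.4), a distance of √(1.4² + 1.8²) ≈ 2.3.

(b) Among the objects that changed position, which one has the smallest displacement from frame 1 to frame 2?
the yellow star

(moved 0.5)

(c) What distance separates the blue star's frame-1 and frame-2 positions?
1.8

The blue star moved from (6.6, 5.7) to (5.9, 7.4), a distance of √(0.7² + 1.7²) ≈ 1.8.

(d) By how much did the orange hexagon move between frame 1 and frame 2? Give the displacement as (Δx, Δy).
(2.1, 0.8)

The orange hexagon was at (7.4, 4.0) in frame 1 and (9.5, 4.8) in frame 2.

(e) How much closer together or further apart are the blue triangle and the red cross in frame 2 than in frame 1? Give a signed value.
+0.2

Distance in frame 1: 3.7. Distance in frame 2: 3.9.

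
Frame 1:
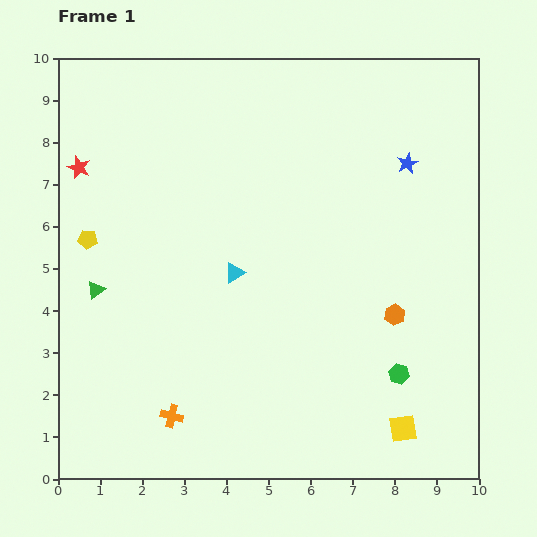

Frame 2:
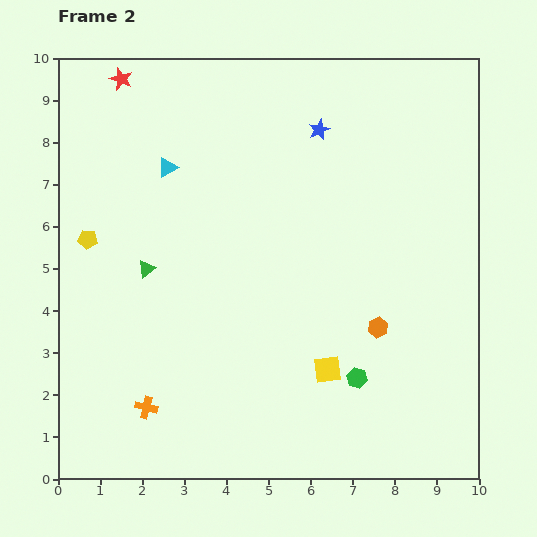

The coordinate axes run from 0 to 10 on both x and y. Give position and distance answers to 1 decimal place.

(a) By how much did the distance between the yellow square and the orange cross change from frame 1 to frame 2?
-1.1

Distance in frame 1: 5.5. Distance in frame 2: 4.4.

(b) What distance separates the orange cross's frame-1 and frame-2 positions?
0.6

The orange cross moved from (2.7, 1.5) to (2.1, 1.7), a distance of √(0.6² + 0.2²) ≈ 0.6.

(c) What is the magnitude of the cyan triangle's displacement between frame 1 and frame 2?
3.0

The cyan triangle moved from (4.2, 4.9) to (2.6, 7.4), a distance of √(1.6² + 2.5²) ≈ 3.0.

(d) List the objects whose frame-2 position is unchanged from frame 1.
the yellow pentagon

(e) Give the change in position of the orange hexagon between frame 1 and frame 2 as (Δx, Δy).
(-0.4, -0.3)

The orange hexagon was at (8.0, 3.9) in frame 1 and (7.6, 3.6) in frame 2.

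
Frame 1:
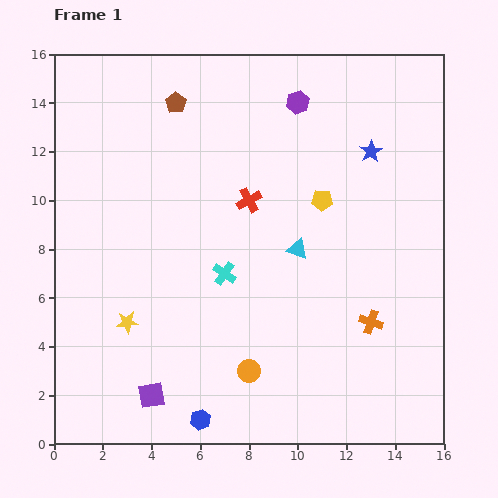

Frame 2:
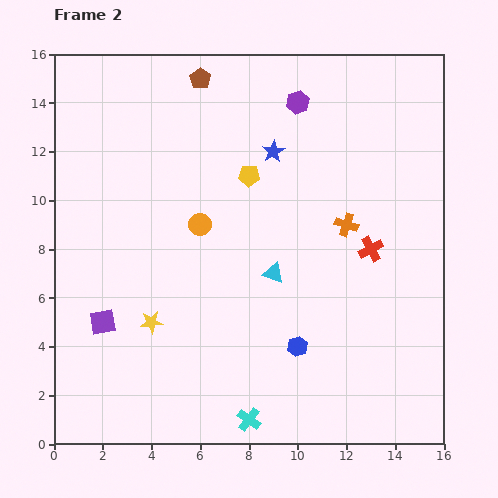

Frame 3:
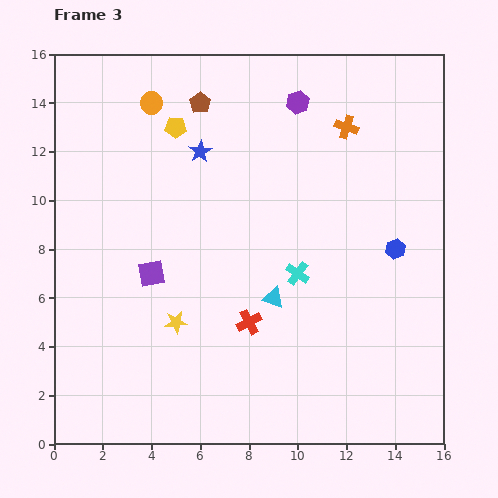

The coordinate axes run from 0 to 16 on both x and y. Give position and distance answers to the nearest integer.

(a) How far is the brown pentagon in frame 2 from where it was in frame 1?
1

The brown pentagon moved from (5, 14) to (6, 15), a distance of √(1² + 1²) ≈ 1.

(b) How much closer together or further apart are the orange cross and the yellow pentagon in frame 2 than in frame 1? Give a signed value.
-1

Distance in frame 1: 5. Distance in frame 2: 4.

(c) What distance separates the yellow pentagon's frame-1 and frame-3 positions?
7

The yellow pentagon moved from (11, 10) to (5, 13), a distance of √(6² + 3²) ≈ 7.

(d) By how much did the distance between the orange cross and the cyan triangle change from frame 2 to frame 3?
+4

Distance in frame 2: 4. Distance in frame 3: 8.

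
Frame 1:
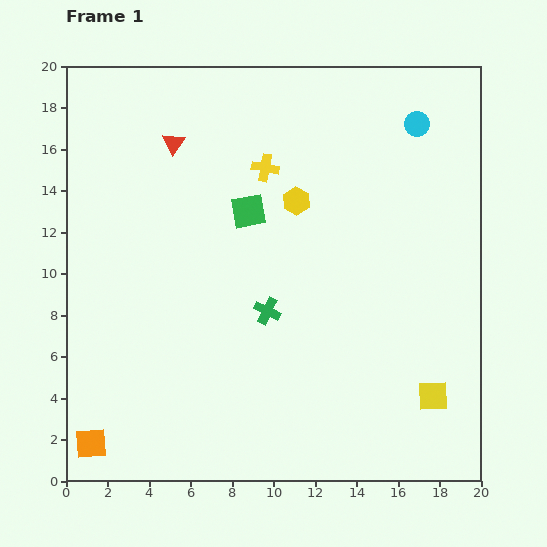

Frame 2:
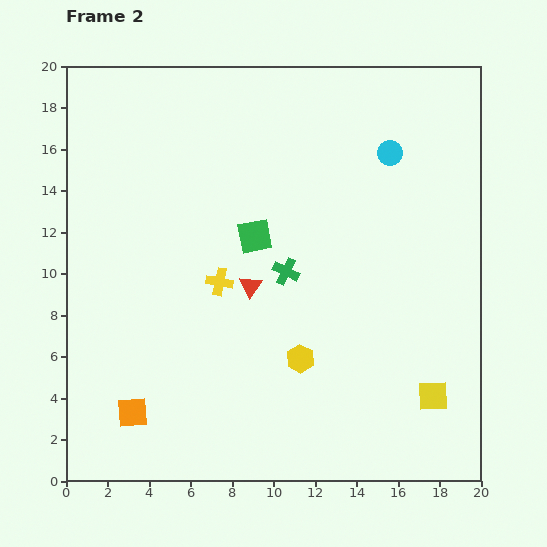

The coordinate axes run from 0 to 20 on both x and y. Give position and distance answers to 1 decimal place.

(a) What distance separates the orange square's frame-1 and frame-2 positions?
2.5

The orange square moved from (1.2, 1.8) to (3.2, 3.3), a distance of √(2.0² + 1.5²) ≈ 2.5.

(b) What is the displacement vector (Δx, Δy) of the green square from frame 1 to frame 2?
(0.3, -1.2)

The green square was at (8.8, 13.0) in frame 1 and (9.1, 11.8) in frame 2.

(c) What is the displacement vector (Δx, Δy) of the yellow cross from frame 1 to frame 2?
(-2.2, -5.5)

The yellow cross was at (9.6, 15.1) in frame 1 and (7.4, 9.6) in frame 2.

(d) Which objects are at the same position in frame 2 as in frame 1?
the yellow square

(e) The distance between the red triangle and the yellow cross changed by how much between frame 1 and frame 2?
-3.1

Distance in frame 1: 4.6. Distance in frame 2: 1.5.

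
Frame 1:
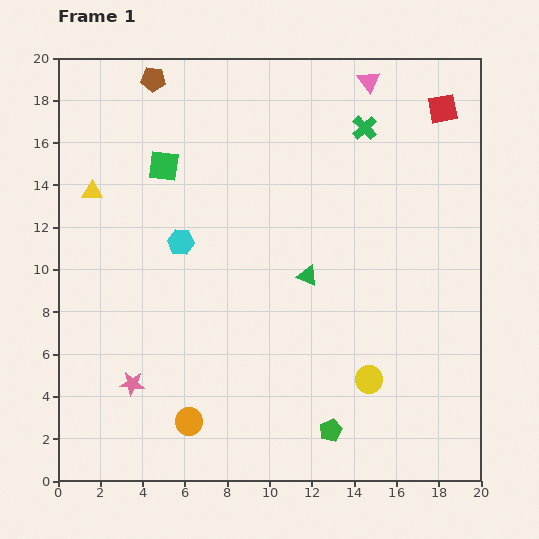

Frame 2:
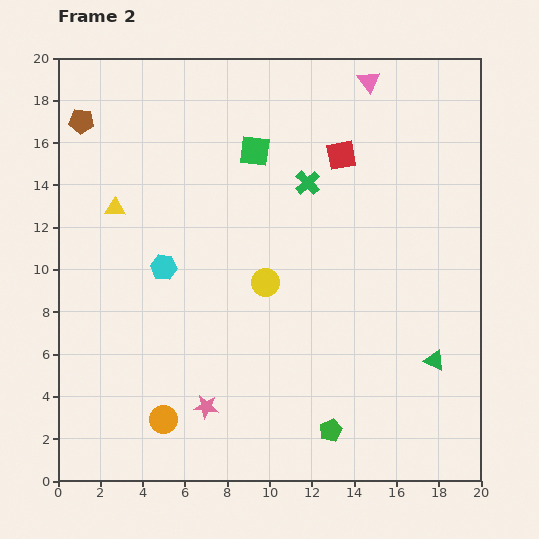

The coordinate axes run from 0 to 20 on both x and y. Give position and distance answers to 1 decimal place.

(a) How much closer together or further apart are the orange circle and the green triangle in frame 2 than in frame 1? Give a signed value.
+4.2

Distance in frame 1: 8.9. Distance in frame 2: 13.1.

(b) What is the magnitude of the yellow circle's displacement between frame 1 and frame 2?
6.7

The yellow circle moved from (14.7, 4.8) to (9.8, 9.4), a distance of √(4.9² + 4.6²) ≈ 6.7.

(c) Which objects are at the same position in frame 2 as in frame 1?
the pink triangle, the green pentagon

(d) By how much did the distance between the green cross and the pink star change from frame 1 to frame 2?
-4.8

Distance in frame 1: 16.4. Distance in frame 2: 11.6.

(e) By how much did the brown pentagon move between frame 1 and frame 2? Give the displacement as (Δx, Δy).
(-3.4, -2.0)

The brown pentagon was at (4.5, 19.0) in frame 1 and (1.1, 17.0) in frame 2.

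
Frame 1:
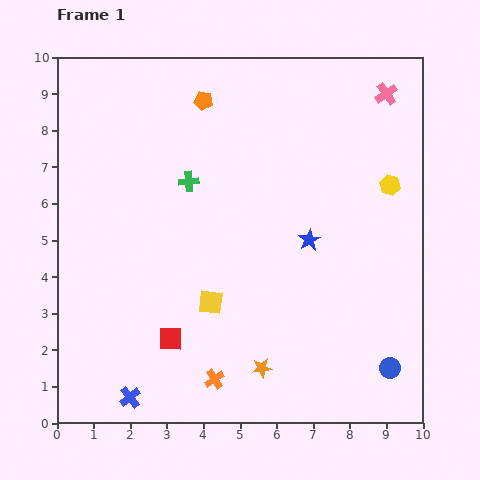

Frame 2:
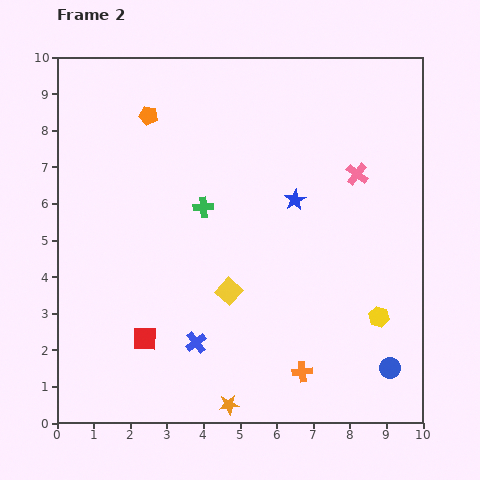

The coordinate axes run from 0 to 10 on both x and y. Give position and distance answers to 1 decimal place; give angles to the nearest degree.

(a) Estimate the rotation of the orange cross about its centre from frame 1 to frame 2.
27° clockwise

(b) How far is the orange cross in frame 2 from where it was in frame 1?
2.4

The orange cross moved from (4.3, 1.2) to (6.7, 1.4), a distance of √(2.4² + 0.2²) ≈ 2.4.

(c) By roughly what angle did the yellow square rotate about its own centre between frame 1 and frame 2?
35° clockwise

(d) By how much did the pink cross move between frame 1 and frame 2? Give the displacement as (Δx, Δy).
(-0.8, -2.2)

The pink cross was at (9.0, 9.0) in frame 1 and (8.2, 6.8) in frame 2.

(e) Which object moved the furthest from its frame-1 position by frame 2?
the yellow hexagon

(moved 3.6; next 2.4)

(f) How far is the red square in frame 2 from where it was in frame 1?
0.7

The red square moved from (3.1, 2.3) to (2.4, 2.3), a distance of √(0.7² + 0.0²) ≈ 0.7.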